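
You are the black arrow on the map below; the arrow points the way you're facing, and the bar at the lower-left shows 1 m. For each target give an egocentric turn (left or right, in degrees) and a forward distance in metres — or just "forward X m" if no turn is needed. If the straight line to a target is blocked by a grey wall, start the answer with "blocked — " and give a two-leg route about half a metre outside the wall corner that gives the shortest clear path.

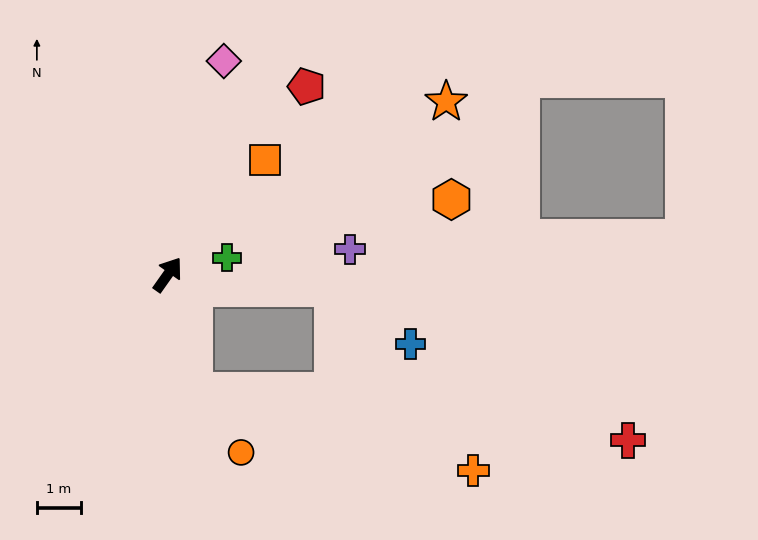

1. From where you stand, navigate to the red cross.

blocked — turn right 132°, forward 2.7 m, then turn left 71°, forward 9.9 m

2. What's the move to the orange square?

turn right 5°, forward 3.4 m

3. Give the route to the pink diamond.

turn left 21°, forward 5.0 m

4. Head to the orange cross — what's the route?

blocked — turn right 132°, forward 2.7 m, then turn left 61°, forward 6.6 m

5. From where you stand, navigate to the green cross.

turn right 39°, forward 1.4 m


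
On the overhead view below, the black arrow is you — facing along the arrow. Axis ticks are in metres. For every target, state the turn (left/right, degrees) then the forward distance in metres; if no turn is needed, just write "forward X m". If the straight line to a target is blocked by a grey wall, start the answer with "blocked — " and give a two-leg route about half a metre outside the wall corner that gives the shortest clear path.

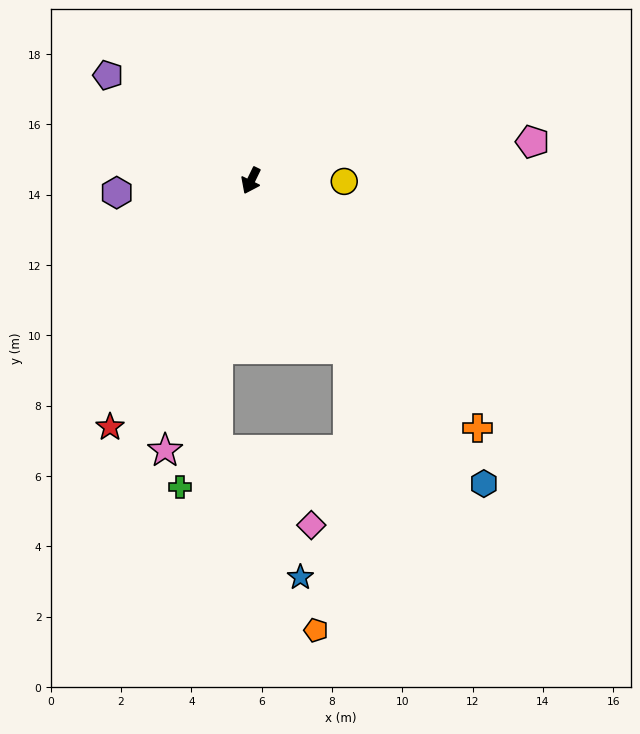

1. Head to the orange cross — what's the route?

turn left 68°, forward 9.5 m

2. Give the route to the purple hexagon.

turn right 59°, forward 3.8 m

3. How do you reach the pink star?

turn left 8°, forward 8.1 m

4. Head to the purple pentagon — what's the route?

turn right 100°, forward 5.1 m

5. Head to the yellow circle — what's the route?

turn left 115°, forward 2.7 m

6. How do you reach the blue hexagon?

turn left 64°, forward 10.9 m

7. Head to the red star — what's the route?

turn right 4°, forward 8.1 m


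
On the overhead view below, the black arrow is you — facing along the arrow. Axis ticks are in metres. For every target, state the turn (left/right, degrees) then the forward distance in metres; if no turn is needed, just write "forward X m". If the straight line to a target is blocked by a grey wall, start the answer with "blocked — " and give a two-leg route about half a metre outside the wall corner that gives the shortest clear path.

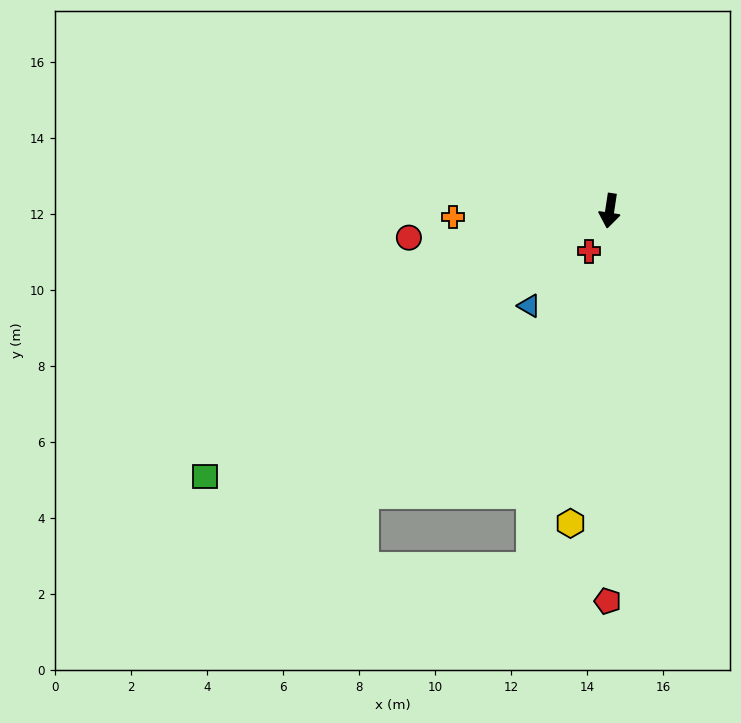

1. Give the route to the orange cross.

turn right 79°, forward 4.1 m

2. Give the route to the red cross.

turn right 18°, forward 1.2 m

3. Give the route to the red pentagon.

turn left 8°, forward 10.3 m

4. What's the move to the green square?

turn right 48°, forward 12.7 m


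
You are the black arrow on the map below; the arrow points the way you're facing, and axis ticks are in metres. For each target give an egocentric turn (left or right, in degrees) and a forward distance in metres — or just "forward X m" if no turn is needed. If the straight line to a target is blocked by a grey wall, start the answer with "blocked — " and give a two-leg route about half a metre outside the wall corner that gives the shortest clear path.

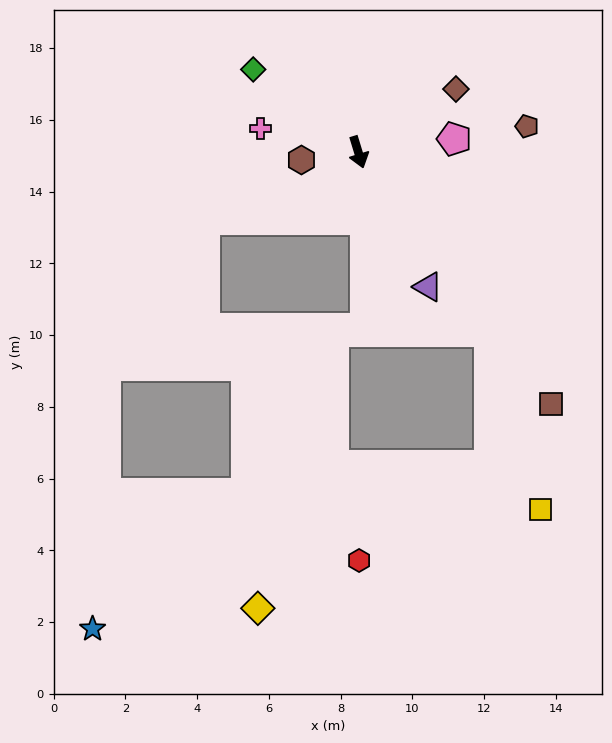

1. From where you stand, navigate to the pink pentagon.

turn left 81°, forward 2.7 m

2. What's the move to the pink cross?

turn right 120°, forward 2.8 m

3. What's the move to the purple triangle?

turn left 10°, forward 4.2 m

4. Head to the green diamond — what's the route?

turn right 145°, forward 3.7 m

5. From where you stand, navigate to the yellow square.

blocked — turn left 19°, forward 6.2 m, then turn right 20°, forward 5.1 m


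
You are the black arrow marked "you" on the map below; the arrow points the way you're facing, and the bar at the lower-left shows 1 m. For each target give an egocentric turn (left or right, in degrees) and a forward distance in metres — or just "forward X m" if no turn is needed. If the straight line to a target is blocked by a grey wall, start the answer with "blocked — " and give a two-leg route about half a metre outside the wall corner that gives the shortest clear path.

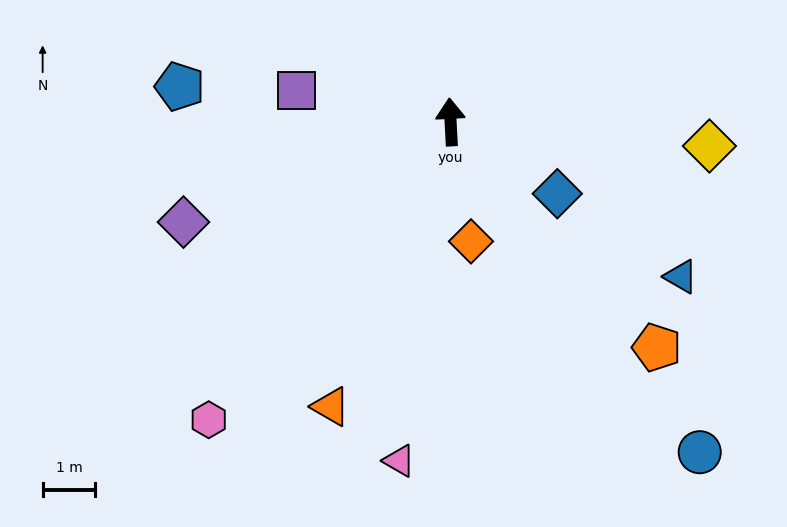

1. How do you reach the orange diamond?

turn right 173°, forward 2.3 m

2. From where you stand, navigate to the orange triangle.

turn left 154°, forward 5.9 m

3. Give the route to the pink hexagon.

turn left 138°, forward 7.3 m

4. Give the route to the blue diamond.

turn right 127°, forward 2.5 m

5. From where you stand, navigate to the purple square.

turn left 76°, forward 3.0 m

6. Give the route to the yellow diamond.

turn right 98°, forward 5.0 m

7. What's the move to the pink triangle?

turn left 168°, forward 6.5 m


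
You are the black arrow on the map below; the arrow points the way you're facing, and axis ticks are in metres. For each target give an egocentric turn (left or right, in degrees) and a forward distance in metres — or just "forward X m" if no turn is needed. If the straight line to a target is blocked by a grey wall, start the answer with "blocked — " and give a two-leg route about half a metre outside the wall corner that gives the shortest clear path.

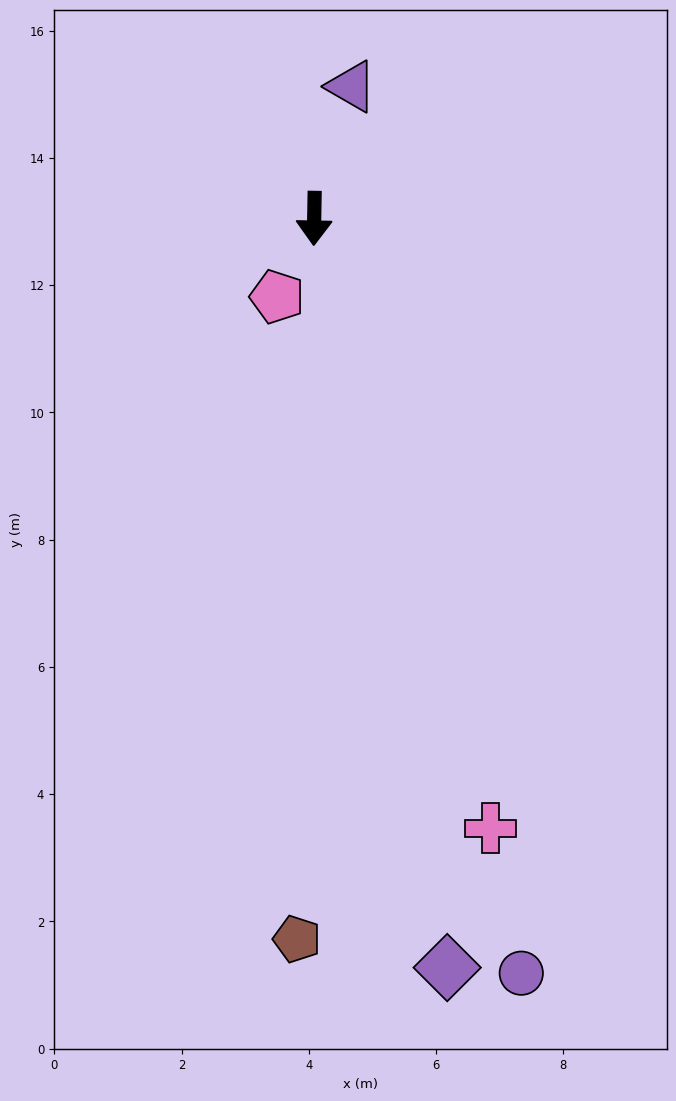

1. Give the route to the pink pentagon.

turn right 24°, forward 1.4 m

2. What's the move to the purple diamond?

turn left 11°, forward 12.0 m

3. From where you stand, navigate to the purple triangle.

turn left 165°, forward 2.2 m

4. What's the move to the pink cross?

turn left 17°, forward 10.0 m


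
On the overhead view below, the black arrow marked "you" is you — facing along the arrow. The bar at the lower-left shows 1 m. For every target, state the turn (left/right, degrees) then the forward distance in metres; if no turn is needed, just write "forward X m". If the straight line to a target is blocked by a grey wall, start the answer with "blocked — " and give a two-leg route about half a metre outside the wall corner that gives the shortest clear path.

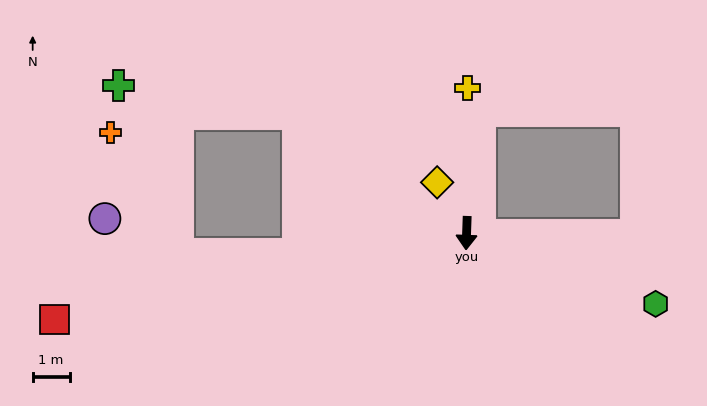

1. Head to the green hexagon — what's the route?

turn left 71°, forward 5.5 m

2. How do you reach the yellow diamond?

turn right 148°, forward 1.6 m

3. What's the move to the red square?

turn right 76°, forward 11.4 m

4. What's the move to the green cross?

blocked — turn right 123°, forward 5.6 m, then turn left 26°, forward 4.9 m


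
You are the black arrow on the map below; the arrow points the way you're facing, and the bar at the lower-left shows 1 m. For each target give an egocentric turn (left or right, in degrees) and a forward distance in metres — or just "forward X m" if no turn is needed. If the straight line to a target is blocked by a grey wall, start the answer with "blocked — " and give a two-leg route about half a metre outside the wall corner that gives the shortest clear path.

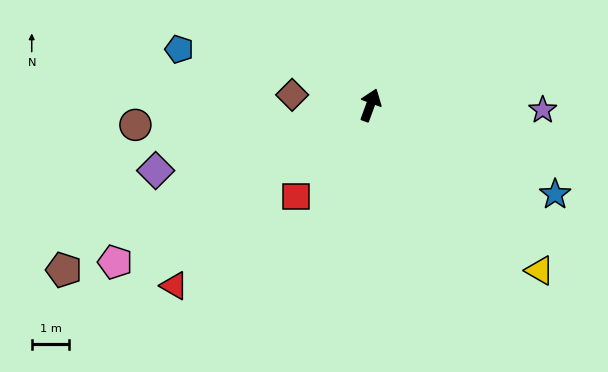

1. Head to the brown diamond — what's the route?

turn left 103°, forward 2.1 m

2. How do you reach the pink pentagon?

turn left 142°, forward 7.9 m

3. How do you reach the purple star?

turn right 72°, forward 4.6 m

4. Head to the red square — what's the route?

turn left 161°, forward 3.1 m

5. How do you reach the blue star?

turn right 96°, forward 5.4 m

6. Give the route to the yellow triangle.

turn right 114°, forward 6.3 m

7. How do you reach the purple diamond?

turn left 127°, forward 6.0 m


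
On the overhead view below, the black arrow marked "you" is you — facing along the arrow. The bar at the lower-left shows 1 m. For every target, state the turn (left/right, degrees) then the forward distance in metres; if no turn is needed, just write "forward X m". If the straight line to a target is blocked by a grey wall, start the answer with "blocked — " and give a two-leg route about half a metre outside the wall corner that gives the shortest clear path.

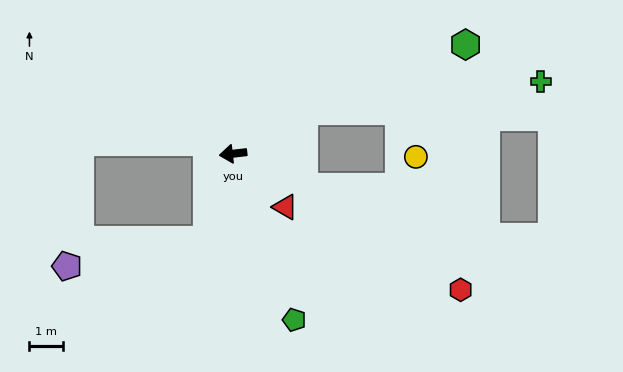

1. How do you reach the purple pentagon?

blocked — turn left 67°, forward 2.7 m, then turn right 63°, forward 4.2 m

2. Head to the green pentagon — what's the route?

turn left 104°, forward 5.2 m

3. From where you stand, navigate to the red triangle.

turn left 128°, forward 2.2 m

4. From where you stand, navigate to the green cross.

blocked — turn right 155°, forward 2.5 m, then turn right 25°, forward 7.1 m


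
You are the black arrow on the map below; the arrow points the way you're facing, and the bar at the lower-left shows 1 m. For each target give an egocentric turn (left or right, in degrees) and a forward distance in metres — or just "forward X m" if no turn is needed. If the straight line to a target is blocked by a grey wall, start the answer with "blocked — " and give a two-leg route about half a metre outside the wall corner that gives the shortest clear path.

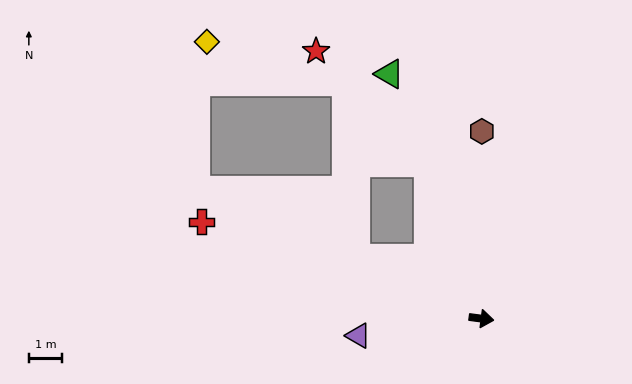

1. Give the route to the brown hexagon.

turn left 97°, forward 5.7 m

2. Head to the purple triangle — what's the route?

turn right 165°, forward 3.8 m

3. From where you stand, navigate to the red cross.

turn left 168°, forward 8.9 m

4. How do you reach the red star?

blocked — turn left 116°, forward 5.0 m, then turn left 27°, forward 4.8 m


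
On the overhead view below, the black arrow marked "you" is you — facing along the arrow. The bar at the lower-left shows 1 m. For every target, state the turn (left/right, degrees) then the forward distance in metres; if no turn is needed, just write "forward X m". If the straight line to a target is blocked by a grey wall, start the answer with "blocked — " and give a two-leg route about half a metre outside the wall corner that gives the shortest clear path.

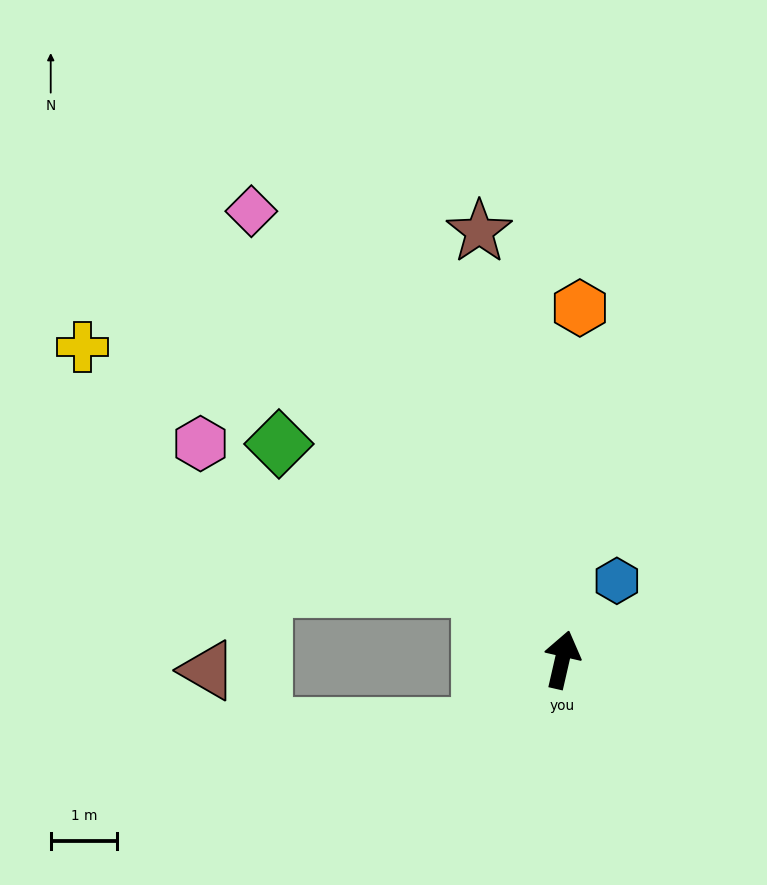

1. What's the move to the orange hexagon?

turn left 10°, forward 5.3 m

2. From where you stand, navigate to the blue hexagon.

turn right 22°, forward 1.4 m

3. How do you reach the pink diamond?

turn left 48°, forward 8.2 m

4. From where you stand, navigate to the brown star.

turn left 24°, forward 6.6 m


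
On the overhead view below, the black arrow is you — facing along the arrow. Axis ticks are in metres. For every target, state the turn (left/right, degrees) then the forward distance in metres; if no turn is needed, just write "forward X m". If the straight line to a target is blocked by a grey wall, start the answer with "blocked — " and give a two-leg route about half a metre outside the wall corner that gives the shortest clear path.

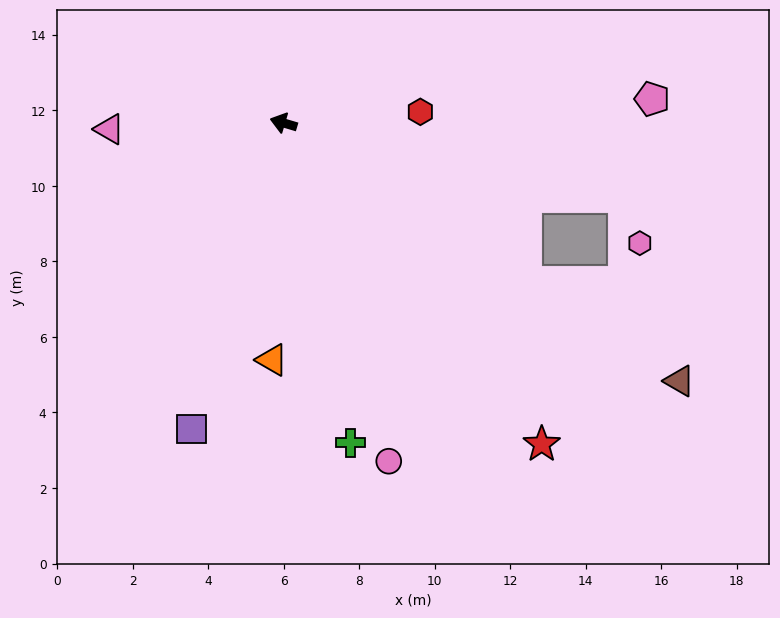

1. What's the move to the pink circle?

turn left 124°, forward 9.4 m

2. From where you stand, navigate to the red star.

turn left 145°, forward 10.9 m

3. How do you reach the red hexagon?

turn right 159°, forward 3.6 m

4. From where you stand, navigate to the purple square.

turn left 90°, forward 8.5 m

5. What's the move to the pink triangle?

turn left 19°, forward 4.6 m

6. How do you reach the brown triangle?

turn left 163°, forward 12.5 m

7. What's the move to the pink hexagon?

blocked — turn right 176°, forward 9.2 m, then turn right 59°, forward 1.3 m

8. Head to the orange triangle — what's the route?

turn left 104°, forward 6.3 m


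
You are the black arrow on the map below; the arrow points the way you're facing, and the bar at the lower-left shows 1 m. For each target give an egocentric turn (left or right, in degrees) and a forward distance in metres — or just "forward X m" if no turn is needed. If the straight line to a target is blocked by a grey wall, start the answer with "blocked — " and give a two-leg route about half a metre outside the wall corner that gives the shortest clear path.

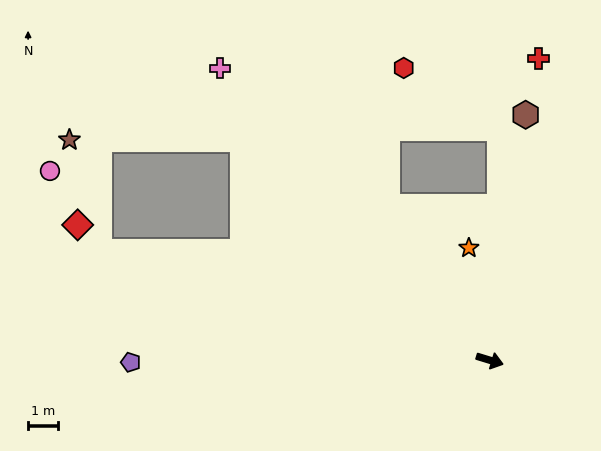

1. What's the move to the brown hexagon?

turn left 99°, forward 8.3 m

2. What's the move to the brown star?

blocked — turn left 155°, forward 11.1 m, then turn left 42°, forward 5.8 m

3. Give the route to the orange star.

turn left 118°, forward 3.8 m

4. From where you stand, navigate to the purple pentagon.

turn right 163°, forward 12.0 m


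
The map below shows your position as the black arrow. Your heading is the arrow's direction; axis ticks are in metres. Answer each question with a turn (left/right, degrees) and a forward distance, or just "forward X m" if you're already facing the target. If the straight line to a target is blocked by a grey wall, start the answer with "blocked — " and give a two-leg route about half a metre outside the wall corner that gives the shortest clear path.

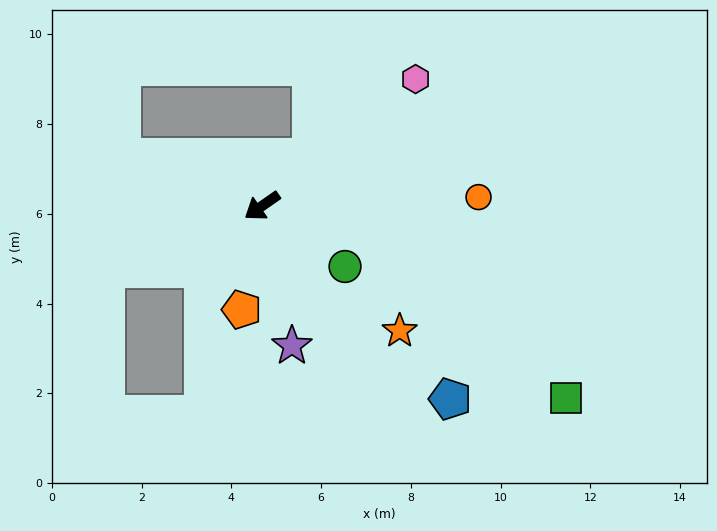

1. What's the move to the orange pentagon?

turn left 44°, forward 2.4 m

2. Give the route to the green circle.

turn left 109°, forward 2.3 m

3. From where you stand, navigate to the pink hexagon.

turn right 175°, forward 4.4 m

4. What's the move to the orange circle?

turn left 148°, forward 4.8 m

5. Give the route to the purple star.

turn left 67°, forward 3.2 m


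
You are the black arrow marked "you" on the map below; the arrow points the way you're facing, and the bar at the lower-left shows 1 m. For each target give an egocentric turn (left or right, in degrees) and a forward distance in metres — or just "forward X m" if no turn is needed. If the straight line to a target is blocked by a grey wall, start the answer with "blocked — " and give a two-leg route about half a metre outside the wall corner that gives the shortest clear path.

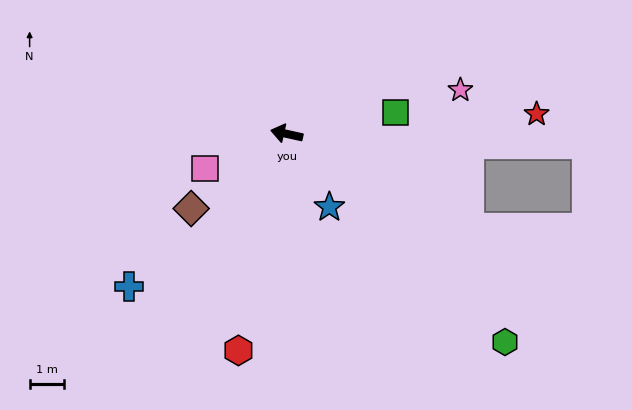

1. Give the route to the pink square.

turn left 35°, forward 2.6 m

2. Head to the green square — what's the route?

turn right 156°, forward 3.2 m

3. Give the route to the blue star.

turn left 133°, forward 2.5 m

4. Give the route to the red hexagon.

turn left 90°, forward 6.5 m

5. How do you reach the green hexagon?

turn left 149°, forward 8.8 m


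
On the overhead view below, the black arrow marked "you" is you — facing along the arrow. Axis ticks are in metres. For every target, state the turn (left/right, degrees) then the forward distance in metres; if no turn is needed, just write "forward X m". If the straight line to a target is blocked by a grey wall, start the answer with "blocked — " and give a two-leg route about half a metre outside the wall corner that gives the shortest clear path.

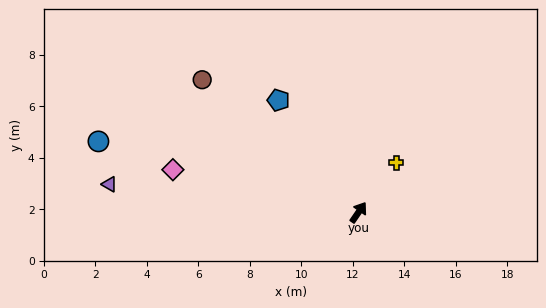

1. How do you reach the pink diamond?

turn left 112°, forward 7.4 m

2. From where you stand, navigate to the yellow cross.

turn right 3°, forward 2.4 m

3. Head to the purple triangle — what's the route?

turn left 118°, forward 9.7 m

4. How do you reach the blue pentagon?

turn left 70°, forward 5.4 m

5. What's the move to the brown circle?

turn left 84°, forward 8.0 m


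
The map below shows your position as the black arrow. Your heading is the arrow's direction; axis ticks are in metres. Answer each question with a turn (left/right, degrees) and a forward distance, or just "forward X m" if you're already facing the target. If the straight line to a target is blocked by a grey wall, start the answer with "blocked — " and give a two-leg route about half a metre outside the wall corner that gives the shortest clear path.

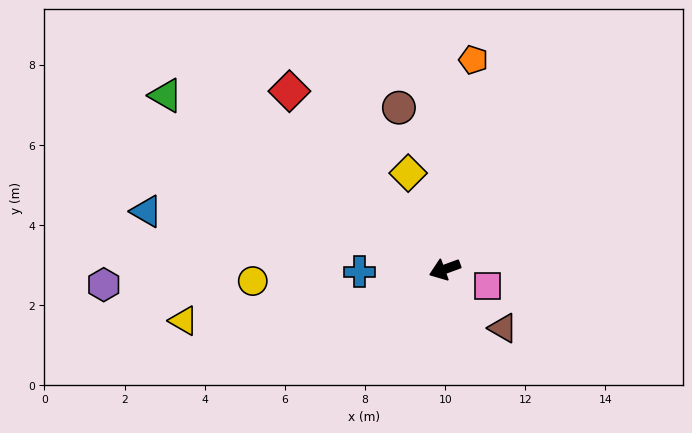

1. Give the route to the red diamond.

turn right 69°, forward 5.9 m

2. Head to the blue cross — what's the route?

turn right 18°, forward 2.1 m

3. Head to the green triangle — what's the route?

turn right 52°, forward 8.2 m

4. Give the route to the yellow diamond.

turn right 89°, forward 2.6 m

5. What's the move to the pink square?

turn left 138°, forward 1.1 m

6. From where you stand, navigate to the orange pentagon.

turn right 118°, forward 5.3 m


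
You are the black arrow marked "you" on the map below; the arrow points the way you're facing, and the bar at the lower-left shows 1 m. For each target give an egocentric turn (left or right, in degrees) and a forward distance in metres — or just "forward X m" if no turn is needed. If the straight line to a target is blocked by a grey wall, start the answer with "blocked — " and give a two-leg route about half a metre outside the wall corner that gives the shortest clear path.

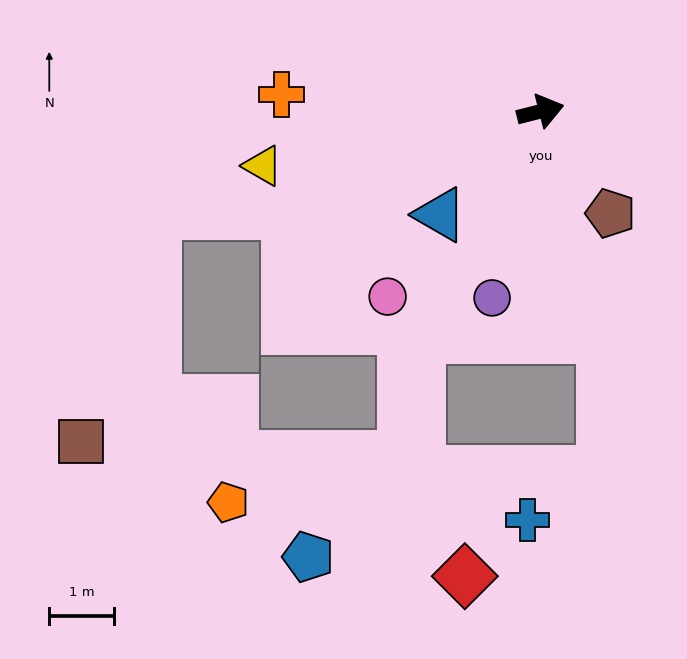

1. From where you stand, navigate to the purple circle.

turn right 119°, forward 3.0 m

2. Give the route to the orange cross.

turn left 162°, forward 4.0 m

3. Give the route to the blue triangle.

turn right 148°, forward 2.2 m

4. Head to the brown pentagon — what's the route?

turn right 70°, forward 1.9 m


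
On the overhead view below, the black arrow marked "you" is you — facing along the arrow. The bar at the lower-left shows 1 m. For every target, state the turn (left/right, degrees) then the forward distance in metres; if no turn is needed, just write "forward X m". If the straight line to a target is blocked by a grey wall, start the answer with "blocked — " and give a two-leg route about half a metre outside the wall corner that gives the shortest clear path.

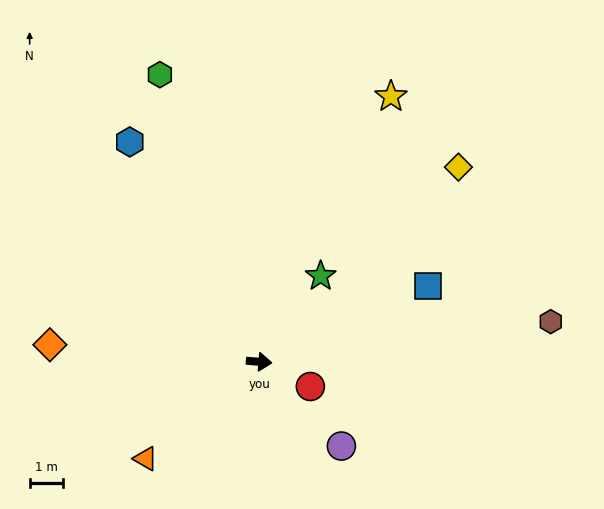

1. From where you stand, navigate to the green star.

turn left 59°, forward 3.1 m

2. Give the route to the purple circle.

turn right 41°, forward 3.5 m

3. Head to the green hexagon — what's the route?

turn left 114°, forward 9.0 m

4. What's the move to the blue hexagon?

turn left 125°, forward 7.6 m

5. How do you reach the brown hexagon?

turn left 13°, forward 8.8 m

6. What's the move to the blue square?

turn left 29°, forward 5.5 m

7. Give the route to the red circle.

turn right 21°, forward 1.7 m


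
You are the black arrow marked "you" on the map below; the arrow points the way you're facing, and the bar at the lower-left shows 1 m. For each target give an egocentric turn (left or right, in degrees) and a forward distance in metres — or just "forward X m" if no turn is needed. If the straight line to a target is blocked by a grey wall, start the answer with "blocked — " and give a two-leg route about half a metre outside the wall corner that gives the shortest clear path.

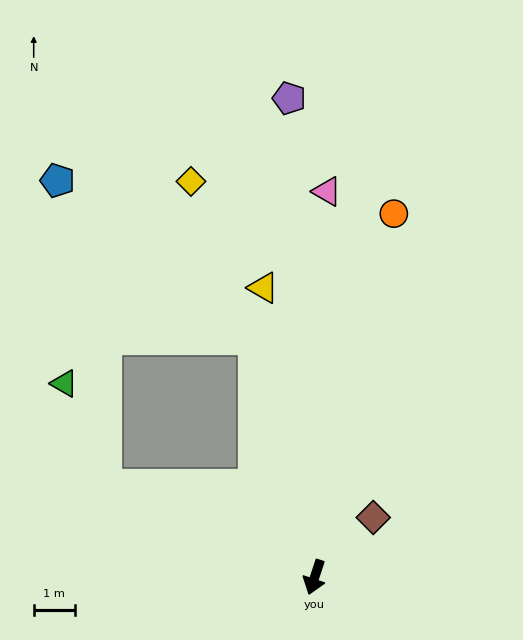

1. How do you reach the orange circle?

turn right 174°, forward 9.1 m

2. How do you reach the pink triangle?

turn right 164°, forward 9.4 m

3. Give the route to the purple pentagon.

turn right 159°, forward 11.7 m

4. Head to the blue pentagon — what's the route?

blocked — turn right 148°, forward 6.0 m, then turn left 38°, forward 6.2 m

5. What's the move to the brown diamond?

turn left 154°, forward 2.0 m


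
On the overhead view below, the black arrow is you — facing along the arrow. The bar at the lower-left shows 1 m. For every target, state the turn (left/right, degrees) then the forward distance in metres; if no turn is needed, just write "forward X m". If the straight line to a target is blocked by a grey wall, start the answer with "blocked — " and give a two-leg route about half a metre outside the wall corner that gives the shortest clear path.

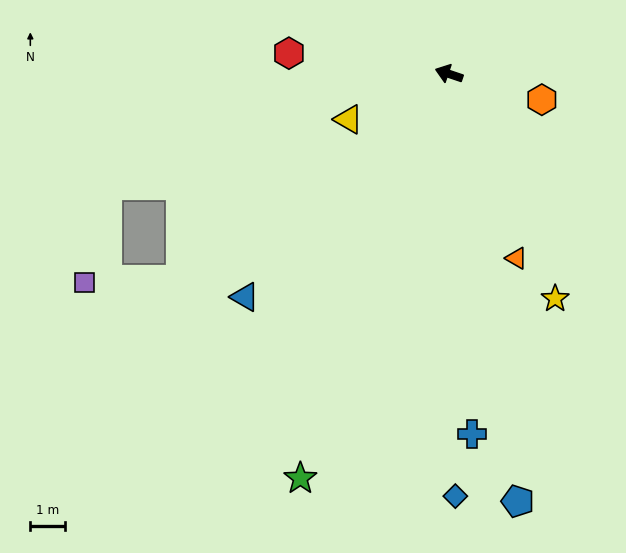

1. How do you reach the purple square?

blocked — turn left 56°, forward 9.8 m, then turn right 36°, forward 2.8 m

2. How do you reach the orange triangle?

turn left 129°, forward 5.7 m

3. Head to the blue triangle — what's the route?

turn left 66°, forward 8.7 m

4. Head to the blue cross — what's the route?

turn left 112°, forward 10.4 m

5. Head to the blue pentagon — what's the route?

turn left 118°, forward 12.5 m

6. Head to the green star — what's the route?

turn left 88°, forward 12.5 m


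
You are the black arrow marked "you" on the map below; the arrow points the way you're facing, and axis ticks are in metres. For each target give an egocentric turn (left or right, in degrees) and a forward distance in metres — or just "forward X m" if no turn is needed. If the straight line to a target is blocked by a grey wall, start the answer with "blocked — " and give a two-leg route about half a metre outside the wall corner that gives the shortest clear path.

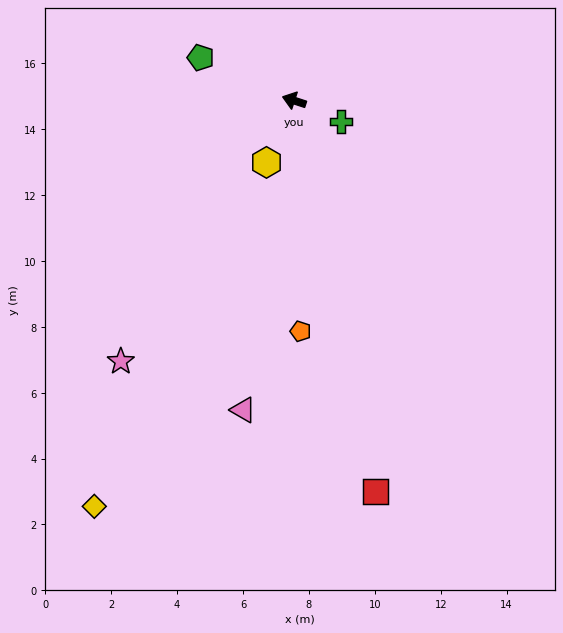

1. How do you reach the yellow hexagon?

turn left 84°, forward 2.1 m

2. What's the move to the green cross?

turn left 174°, forward 1.5 m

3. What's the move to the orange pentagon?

turn left 110°, forward 7.0 m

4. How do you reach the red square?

turn left 120°, forward 12.1 m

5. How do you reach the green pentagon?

turn right 7°, forward 3.1 m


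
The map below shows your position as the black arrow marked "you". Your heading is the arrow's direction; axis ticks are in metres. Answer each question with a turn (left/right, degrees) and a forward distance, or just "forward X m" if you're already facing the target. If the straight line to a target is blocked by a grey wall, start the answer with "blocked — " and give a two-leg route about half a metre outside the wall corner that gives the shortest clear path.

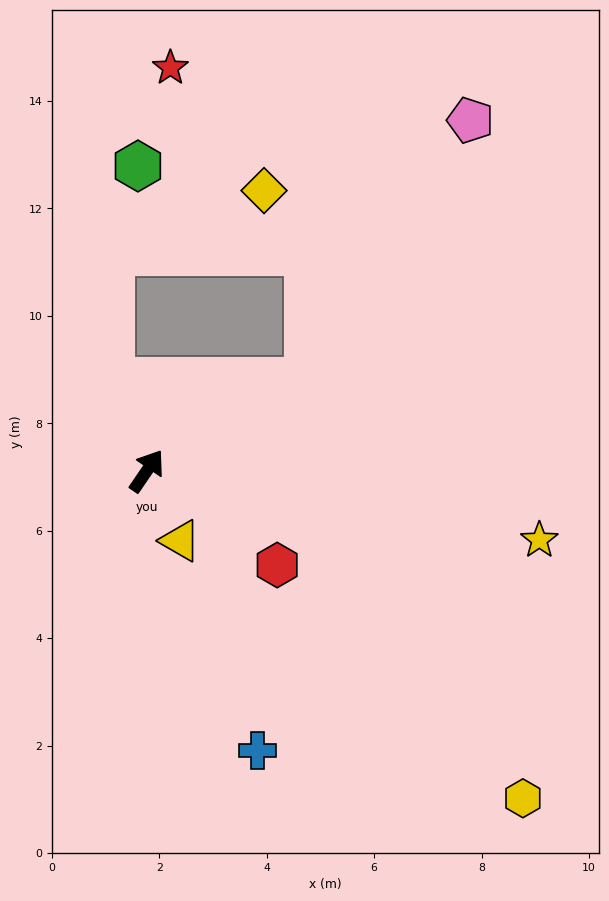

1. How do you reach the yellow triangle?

turn right 120°, forward 1.4 m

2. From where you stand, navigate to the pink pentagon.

blocked — turn right 26°, forward 3.4 m, then turn left 28°, forward 5.7 m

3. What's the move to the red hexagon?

turn right 92°, forward 3.0 m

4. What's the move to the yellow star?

turn right 66°, forward 7.4 m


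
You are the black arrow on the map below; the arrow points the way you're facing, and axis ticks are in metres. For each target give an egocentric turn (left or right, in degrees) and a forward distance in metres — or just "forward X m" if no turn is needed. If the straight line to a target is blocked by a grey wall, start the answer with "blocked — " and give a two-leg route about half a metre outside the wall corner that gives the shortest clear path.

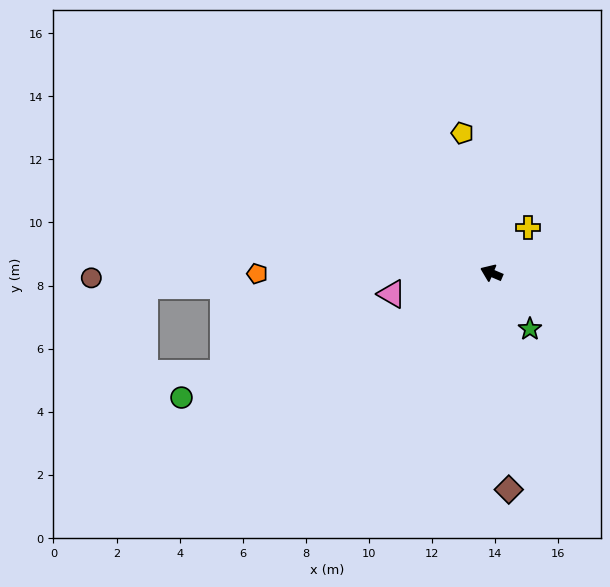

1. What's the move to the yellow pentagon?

turn right 55°, forward 4.5 m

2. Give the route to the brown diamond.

turn left 118°, forward 6.9 m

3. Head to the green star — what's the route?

turn left 147°, forward 2.2 m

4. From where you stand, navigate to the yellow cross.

turn right 106°, forward 1.9 m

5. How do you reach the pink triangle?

turn left 35°, forward 3.2 m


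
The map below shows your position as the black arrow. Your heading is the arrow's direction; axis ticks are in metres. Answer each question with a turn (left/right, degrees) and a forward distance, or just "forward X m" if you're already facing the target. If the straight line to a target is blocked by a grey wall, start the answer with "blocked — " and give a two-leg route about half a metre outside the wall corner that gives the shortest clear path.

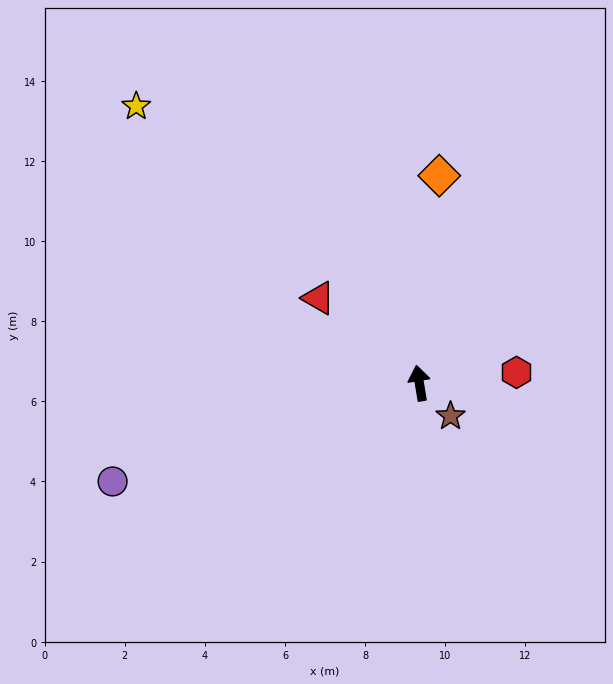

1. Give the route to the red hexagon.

turn right 93°, forward 2.4 m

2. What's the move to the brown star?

turn right 146°, forward 1.1 m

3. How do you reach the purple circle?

turn left 98°, forward 8.0 m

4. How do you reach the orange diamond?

turn right 15°, forward 5.2 m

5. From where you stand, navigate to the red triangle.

turn left 41°, forward 3.3 m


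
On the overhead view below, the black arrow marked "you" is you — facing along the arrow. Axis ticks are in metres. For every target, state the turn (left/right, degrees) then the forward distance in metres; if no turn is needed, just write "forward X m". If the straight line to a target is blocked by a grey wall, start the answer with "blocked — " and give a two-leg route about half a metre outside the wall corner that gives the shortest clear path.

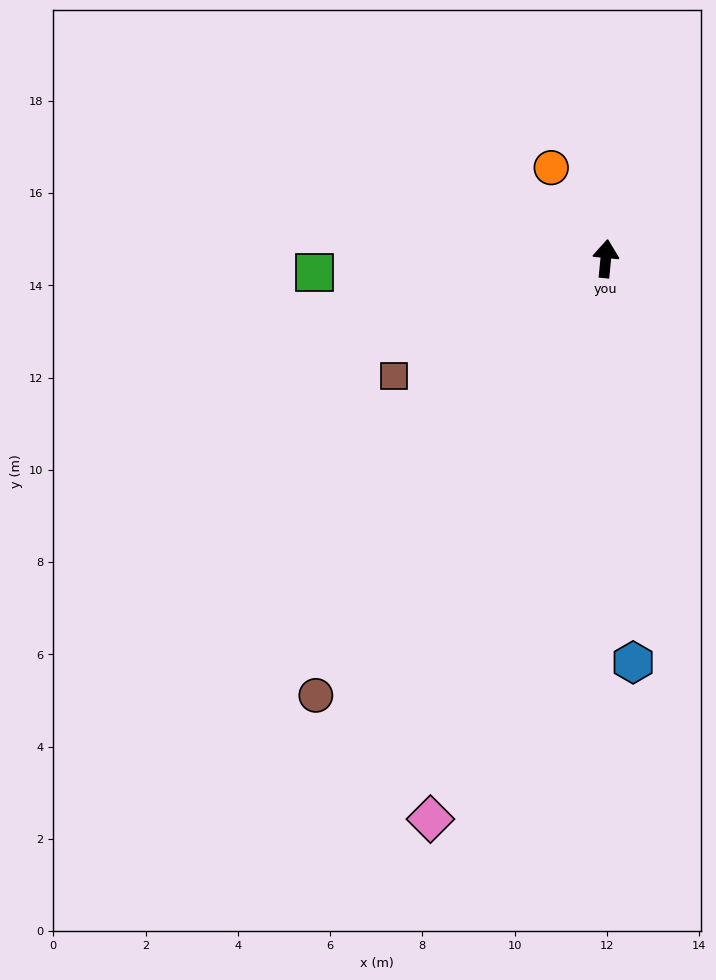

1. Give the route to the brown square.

turn left 124°, forward 5.2 m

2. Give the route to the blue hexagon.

turn right 171°, forward 8.8 m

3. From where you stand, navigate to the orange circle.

turn left 36°, forward 2.3 m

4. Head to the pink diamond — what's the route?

turn left 168°, forward 12.7 m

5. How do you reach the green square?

turn left 98°, forward 6.3 m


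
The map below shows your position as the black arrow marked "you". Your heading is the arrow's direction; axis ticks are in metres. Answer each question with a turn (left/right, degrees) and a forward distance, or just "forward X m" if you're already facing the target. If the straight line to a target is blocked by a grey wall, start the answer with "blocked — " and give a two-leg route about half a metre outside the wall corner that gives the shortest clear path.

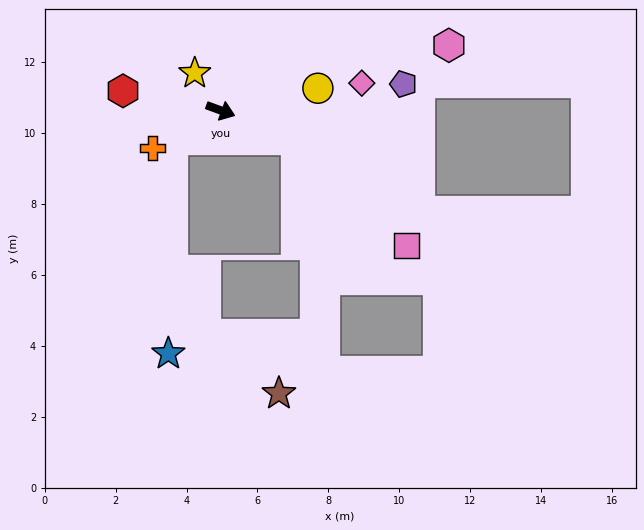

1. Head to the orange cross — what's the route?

turn right 131°, forward 2.2 m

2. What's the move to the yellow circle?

turn left 33°, forward 2.8 m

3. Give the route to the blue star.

blocked — turn right 127°, forward 1.6 m, then turn left 56°, forward 6.0 m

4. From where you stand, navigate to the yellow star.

turn left 145°, forward 1.3 m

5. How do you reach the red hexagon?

turn right 171°, forward 2.8 m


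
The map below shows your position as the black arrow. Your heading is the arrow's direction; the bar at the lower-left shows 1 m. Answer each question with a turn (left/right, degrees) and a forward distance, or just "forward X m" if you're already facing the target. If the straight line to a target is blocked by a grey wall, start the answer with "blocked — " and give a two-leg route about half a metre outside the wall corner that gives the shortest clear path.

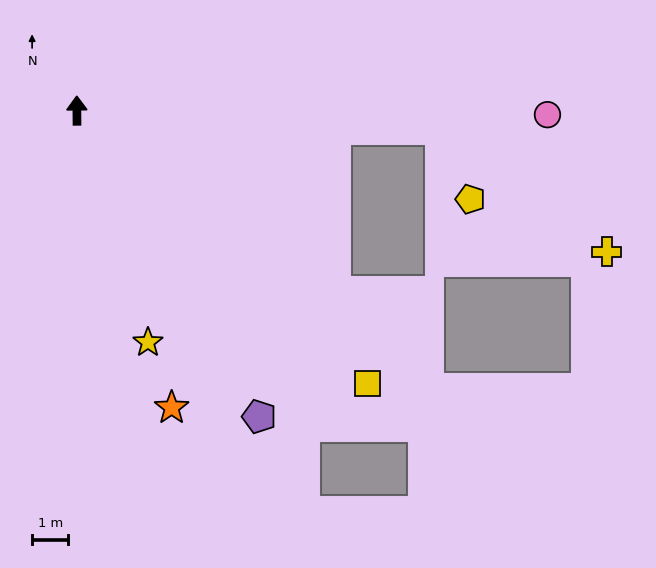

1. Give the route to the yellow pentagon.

blocked — turn right 93°, forward 10.1 m, then turn right 64°, forward 2.1 m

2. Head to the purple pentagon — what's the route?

turn right 150°, forward 9.9 m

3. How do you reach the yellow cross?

blocked — turn right 93°, forward 10.1 m, then turn right 34°, forward 5.7 m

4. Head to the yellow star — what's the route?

turn right 163°, forward 6.7 m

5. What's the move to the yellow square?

turn right 134°, forward 11.0 m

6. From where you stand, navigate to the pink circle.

turn right 91°, forward 13.0 m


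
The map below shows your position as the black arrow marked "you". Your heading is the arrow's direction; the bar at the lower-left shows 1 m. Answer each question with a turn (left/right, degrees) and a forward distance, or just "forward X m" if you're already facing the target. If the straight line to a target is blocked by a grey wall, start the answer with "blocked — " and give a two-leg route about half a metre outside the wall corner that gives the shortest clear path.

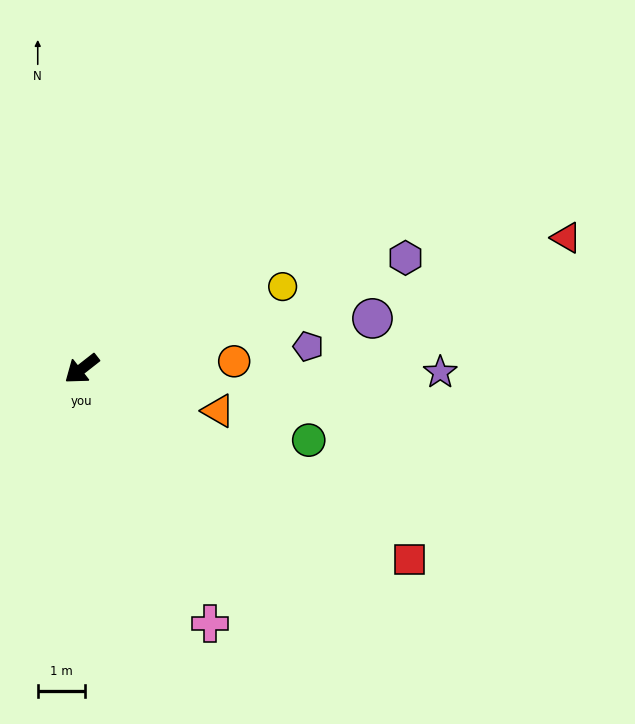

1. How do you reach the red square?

turn left 112°, forward 8.0 m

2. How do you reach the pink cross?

turn left 79°, forward 6.0 m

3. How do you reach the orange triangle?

turn left 125°, forward 3.0 m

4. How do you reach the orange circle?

turn left 145°, forward 3.2 m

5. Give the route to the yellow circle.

turn left 164°, forward 4.6 m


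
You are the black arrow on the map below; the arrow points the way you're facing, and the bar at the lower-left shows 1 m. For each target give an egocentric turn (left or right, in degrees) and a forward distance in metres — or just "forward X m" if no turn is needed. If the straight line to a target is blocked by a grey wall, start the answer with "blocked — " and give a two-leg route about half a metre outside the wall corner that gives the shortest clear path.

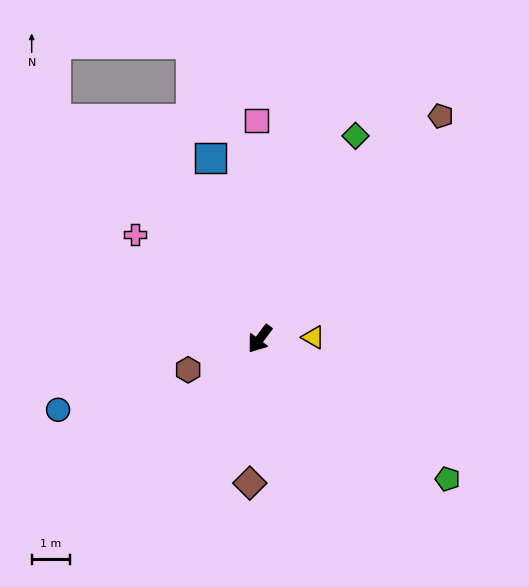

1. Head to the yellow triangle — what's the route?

turn left 129°, forward 1.4 m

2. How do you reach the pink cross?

turn right 93°, forward 4.3 m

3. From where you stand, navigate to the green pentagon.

turn left 90°, forward 6.1 m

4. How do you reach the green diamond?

turn right 168°, forward 5.9 m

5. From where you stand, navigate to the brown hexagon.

turn right 30°, forward 2.0 m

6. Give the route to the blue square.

turn right 128°, forward 4.9 m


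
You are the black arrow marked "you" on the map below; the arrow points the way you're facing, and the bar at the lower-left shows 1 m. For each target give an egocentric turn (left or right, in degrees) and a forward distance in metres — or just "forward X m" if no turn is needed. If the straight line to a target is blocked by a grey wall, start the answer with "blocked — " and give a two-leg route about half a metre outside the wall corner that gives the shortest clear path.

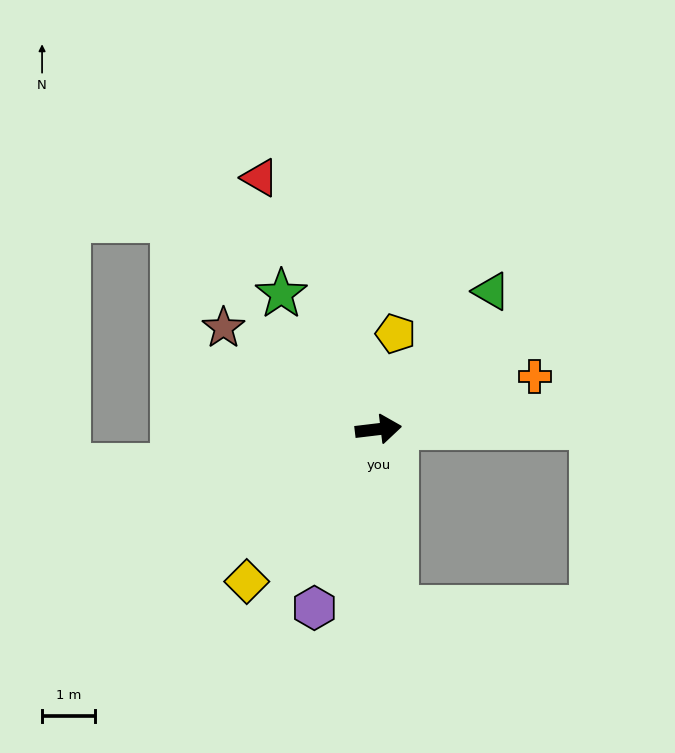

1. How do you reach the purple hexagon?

turn right 117°, forward 3.6 m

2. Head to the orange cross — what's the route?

turn left 12°, forward 3.1 m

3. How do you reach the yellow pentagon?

turn left 73°, forward 1.8 m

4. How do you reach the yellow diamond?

turn right 138°, forward 3.8 m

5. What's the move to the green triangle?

turn left 44°, forward 3.4 m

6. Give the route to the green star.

turn left 119°, forward 3.2 m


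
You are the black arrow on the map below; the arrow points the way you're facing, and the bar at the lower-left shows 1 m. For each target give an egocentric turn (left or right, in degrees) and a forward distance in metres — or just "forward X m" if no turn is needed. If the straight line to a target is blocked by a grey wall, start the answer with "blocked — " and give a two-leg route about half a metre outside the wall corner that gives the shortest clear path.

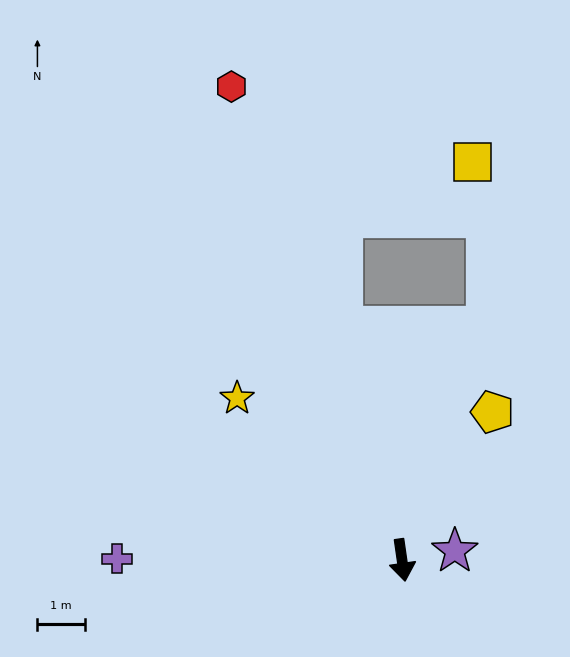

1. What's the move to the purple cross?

turn right 98°, forward 6.0 m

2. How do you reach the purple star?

turn left 92°, forward 1.1 m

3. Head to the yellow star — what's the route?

turn right 143°, forward 4.9 m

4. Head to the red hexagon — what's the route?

turn right 168°, forward 10.6 m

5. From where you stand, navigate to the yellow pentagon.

turn left 140°, forward 3.7 m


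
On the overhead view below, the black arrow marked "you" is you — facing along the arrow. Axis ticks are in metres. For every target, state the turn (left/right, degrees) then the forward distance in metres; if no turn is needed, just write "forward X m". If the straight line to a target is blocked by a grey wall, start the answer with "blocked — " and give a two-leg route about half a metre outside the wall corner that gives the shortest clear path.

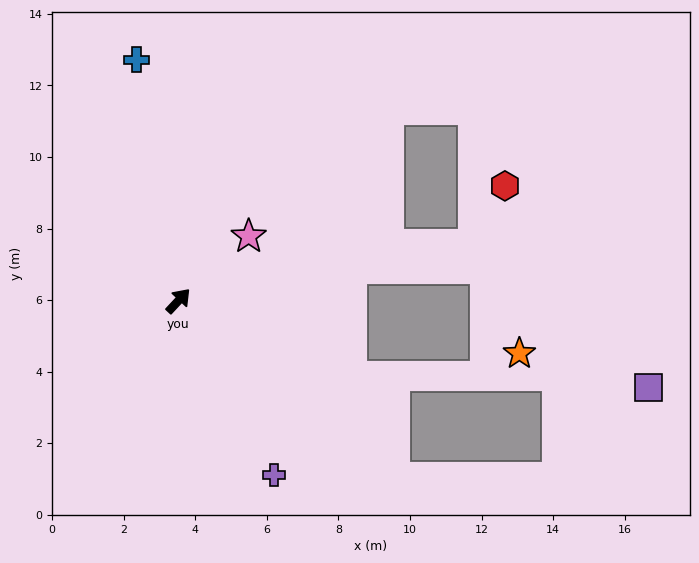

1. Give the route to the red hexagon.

blocked — turn right 36°, forward 8.4 m, then turn left 50°, forward 1.9 m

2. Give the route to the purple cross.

turn right 108°, forward 5.6 m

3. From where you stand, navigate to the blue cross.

turn left 53°, forward 6.8 m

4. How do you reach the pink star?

turn right 5°, forward 2.7 m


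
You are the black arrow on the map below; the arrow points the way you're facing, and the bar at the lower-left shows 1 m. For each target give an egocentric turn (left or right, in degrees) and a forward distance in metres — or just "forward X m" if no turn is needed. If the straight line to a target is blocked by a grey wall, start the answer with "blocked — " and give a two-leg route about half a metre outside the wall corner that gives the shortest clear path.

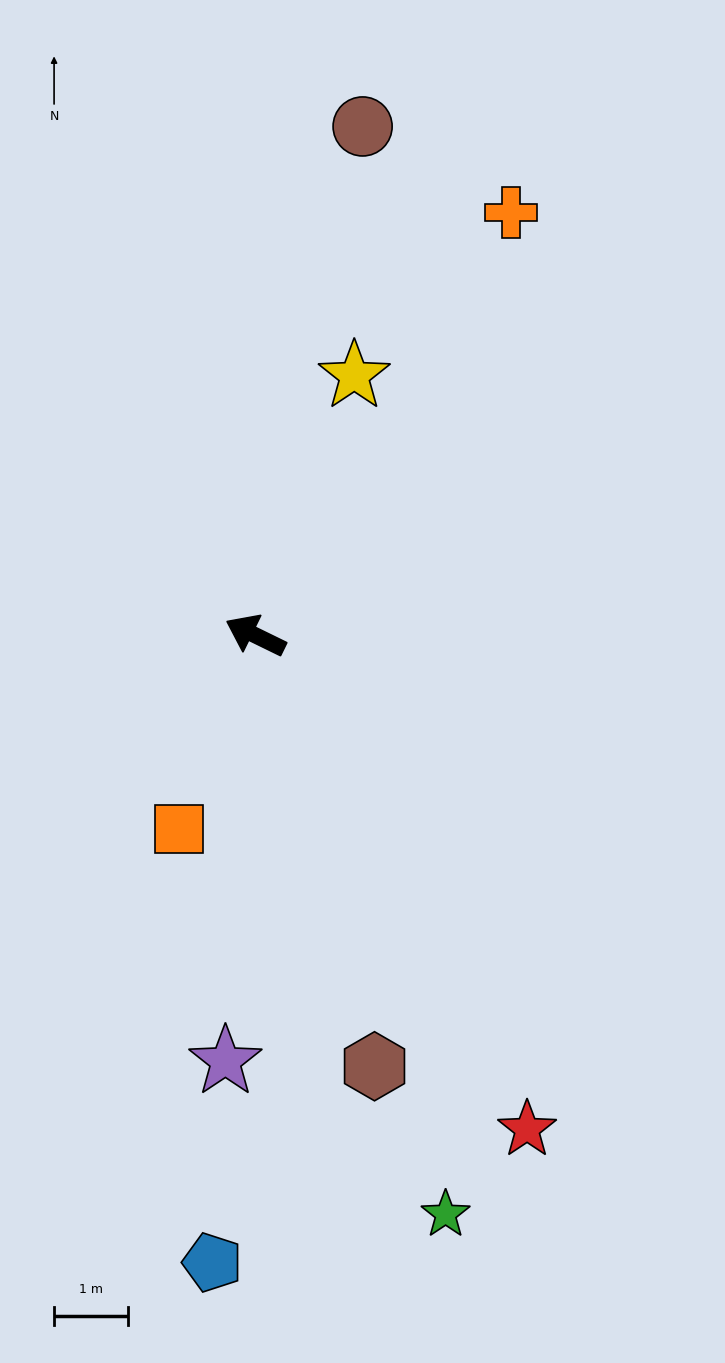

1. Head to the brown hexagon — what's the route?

turn left 132°, forward 6.1 m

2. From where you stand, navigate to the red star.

turn left 145°, forward 7.7 m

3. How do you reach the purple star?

turn left 112°, forward 5.8 m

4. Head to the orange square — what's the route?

turn left 95°, forward 2.8 m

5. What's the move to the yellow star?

turn right 85°, forward 3.8 m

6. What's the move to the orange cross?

turn right 95°, forward 6.7 m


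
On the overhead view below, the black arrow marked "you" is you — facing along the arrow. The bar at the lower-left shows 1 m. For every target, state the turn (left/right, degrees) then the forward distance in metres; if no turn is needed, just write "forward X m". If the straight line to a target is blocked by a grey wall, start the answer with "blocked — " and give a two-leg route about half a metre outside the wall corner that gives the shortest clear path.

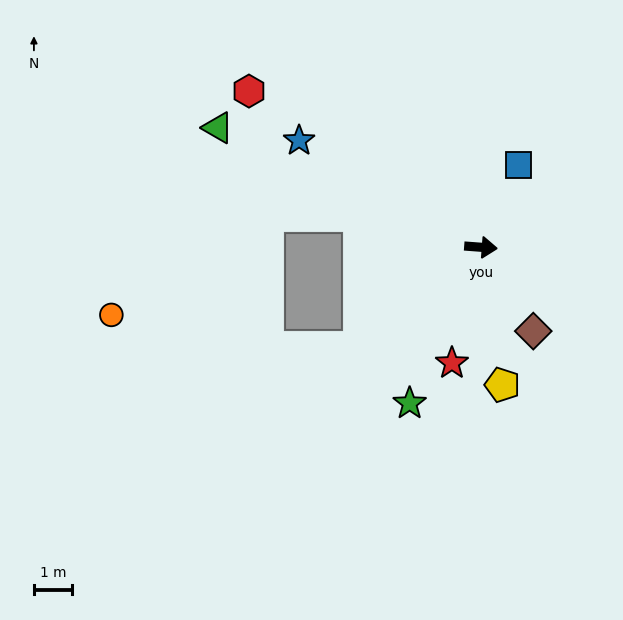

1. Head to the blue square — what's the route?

turn left 70°, forward 2.4 m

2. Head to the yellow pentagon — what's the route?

turn right 77°, forward 3.6 m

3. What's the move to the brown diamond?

turn right 54°, forward 2.6 m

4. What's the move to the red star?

turn right 100°, forward 3.1 m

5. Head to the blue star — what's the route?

turn left 154°, forward 5.5 m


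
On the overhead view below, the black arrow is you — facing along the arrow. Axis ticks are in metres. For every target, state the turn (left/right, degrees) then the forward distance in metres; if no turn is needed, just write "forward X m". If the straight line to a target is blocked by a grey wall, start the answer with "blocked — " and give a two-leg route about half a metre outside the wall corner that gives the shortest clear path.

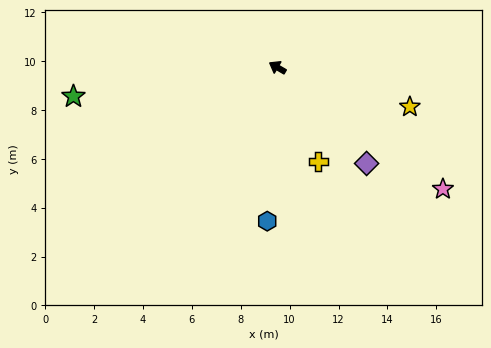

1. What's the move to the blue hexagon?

turn left 116°, forward 6.3 m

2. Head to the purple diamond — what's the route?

turn left 163°, forward 5.4 m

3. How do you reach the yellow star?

turn right 166°, forward 5.7 m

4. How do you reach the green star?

turn left 38°, forward 8.4 m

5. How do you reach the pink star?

turn left 174°, forward 8.4 m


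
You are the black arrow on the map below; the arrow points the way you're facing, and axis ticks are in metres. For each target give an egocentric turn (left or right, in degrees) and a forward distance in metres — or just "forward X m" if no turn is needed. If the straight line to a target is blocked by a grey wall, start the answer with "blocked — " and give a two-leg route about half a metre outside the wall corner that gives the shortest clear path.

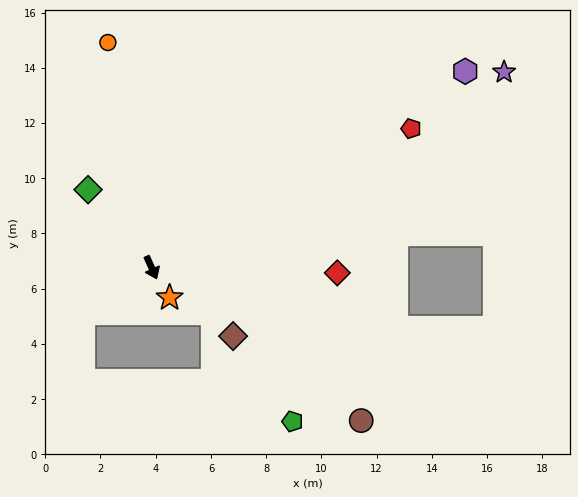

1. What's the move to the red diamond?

turn left 64°, forward 6.7 m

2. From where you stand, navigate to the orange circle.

turn left 167°, forward 8.3 m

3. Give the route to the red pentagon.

turn left 94°, forward 10.7 m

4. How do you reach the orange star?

turn left 7°, forward 1.3 m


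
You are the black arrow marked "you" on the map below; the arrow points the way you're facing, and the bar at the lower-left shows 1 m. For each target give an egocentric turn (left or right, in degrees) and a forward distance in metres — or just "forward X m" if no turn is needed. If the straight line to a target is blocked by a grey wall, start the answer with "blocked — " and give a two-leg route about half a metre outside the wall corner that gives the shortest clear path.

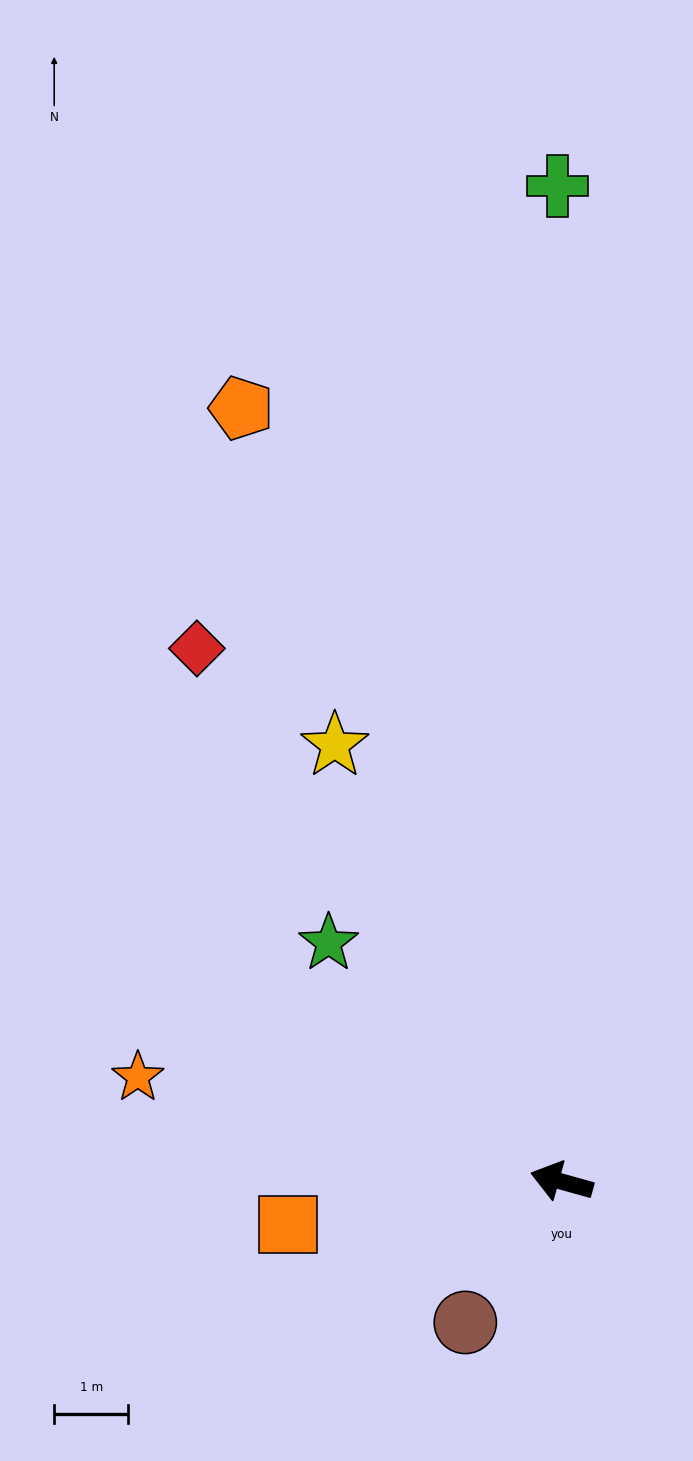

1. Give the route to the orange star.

forward 5.9 m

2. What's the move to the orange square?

turn left 25°, forward 3.7 m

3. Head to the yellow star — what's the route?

turn right 47°, forward 6.6 m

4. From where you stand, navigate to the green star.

turn right 30°, forward 4.5 m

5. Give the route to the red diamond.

turn right 40°, forward 8.7 m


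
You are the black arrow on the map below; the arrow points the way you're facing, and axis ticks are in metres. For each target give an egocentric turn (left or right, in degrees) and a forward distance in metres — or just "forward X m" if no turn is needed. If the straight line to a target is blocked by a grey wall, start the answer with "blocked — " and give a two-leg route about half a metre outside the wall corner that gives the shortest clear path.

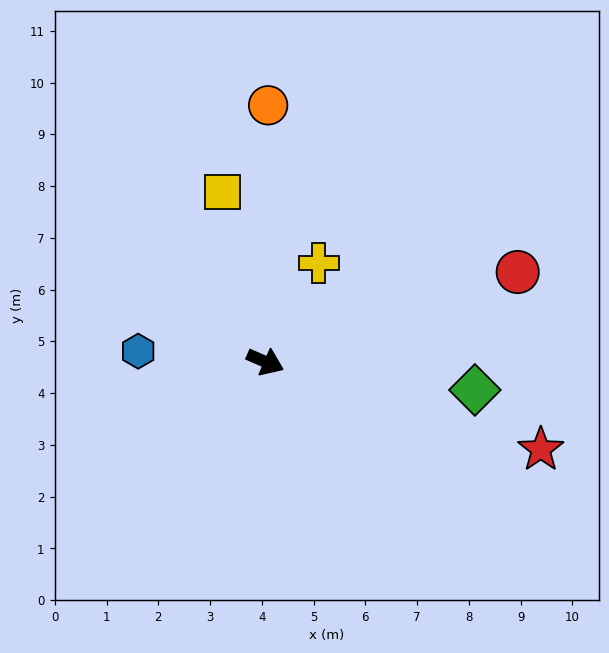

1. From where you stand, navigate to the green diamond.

turn left 16°, forward 4.1 m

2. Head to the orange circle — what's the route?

turn left 113°, forward 5.0 m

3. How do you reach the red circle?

turn left 43°, forward 5.2 m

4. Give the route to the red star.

turn left 6°, forward 5.6 m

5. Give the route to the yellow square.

turn left 128°, forward 3.4 m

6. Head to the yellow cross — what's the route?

turn left 85°, forward 2.2 m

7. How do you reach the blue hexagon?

turn right 161°, forward 2.5 m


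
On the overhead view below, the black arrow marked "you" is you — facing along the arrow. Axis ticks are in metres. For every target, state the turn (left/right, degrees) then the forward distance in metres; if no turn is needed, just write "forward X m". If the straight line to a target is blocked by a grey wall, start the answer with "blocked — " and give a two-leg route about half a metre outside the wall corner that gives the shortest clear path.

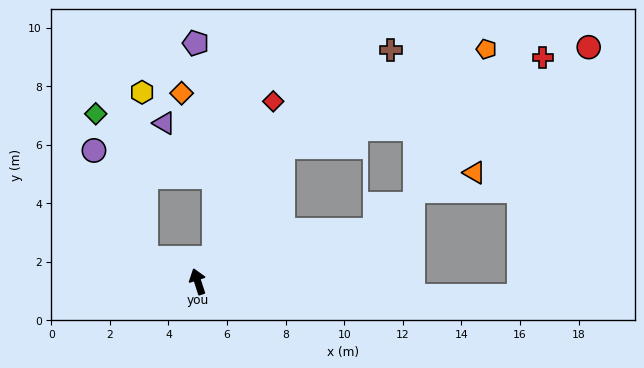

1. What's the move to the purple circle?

blocked — turn left 48°, forward 1.9 m, then turn right 40°, forward 4.1 m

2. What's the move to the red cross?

blocked — turn right 50°, forward 5.4 m, then turn right 39°, forward 9.4 m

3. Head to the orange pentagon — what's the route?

blocked — turn right 50°, forward 5.4 m, then turn right 32°, forward 7.7 m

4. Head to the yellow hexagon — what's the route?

blocked — turn left 48°, forward 1.9 m, then turn right 65°, forward 5.7 m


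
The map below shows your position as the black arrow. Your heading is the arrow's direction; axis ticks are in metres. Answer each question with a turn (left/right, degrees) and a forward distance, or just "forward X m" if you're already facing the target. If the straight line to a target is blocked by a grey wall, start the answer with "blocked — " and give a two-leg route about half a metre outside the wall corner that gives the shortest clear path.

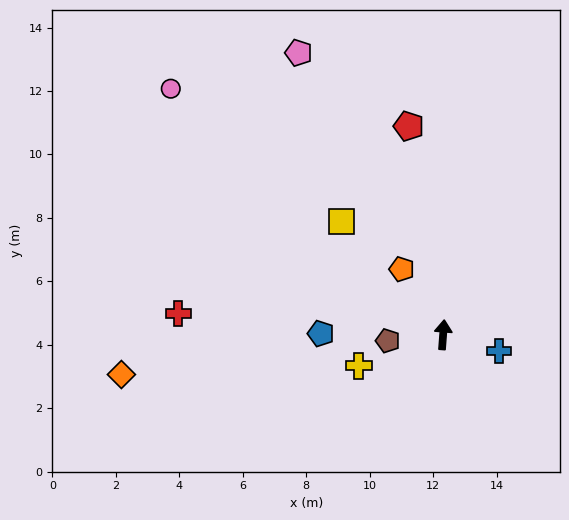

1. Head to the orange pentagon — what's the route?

turn left 37°, forward 2.4 m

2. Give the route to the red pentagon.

turn left 14°, forward 6.7 m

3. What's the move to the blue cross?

turn right 102°, forward 1.8 m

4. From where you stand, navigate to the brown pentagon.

turn left 101°, forward 1.8 m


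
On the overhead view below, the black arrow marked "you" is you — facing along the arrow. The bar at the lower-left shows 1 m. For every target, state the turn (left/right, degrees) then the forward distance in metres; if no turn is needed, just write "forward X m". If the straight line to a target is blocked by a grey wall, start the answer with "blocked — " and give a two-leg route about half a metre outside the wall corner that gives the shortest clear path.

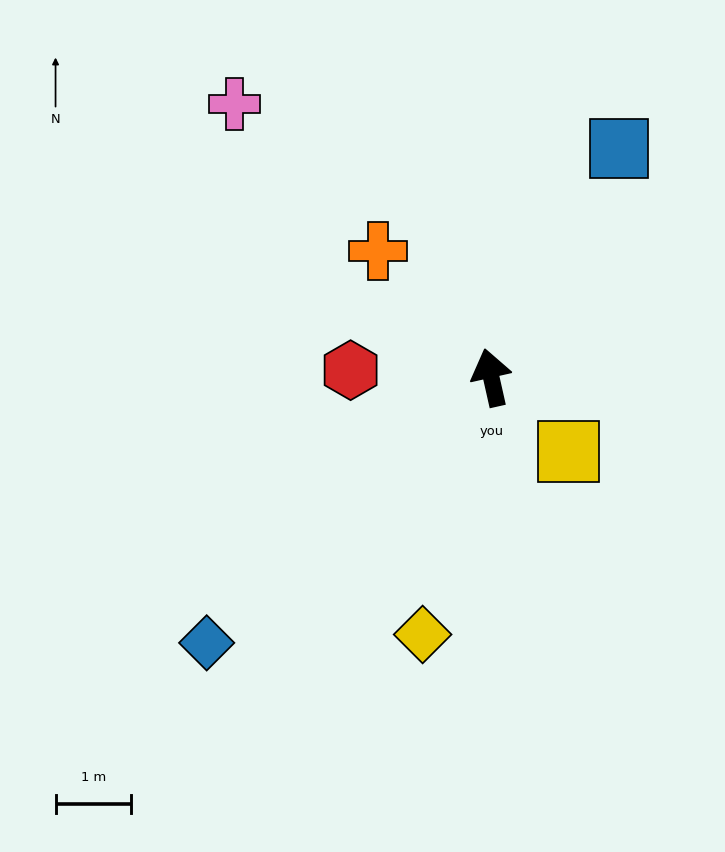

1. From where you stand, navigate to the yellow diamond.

turn left 152°, forward 3.5 m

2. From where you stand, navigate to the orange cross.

turn left 29°, forward 2.3 m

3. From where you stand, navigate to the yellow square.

turn right 146°, forward 1.4 m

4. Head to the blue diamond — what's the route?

turn left 120°, forward 5.2 m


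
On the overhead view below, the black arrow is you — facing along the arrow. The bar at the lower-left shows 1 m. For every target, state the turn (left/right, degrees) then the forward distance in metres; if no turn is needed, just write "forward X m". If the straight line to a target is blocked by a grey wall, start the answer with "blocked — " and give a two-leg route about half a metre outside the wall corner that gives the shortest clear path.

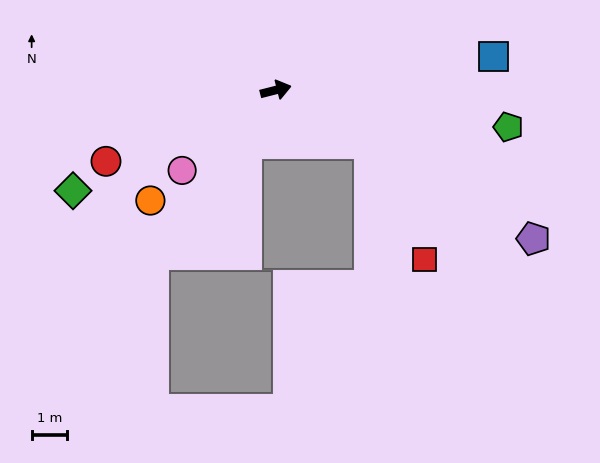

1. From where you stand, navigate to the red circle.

turn right 171°, forward 5.2 m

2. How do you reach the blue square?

turn right 5°, forward 6.3 m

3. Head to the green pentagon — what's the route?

turn right 23°, forward 6.7 m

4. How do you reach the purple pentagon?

turn right 44°, forward 8.4 m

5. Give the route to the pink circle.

turn right 154°, forward 3.5 m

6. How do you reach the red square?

blocked — turn right 44°, forward 3.1 m, then turn right 35°, forward 3.6 m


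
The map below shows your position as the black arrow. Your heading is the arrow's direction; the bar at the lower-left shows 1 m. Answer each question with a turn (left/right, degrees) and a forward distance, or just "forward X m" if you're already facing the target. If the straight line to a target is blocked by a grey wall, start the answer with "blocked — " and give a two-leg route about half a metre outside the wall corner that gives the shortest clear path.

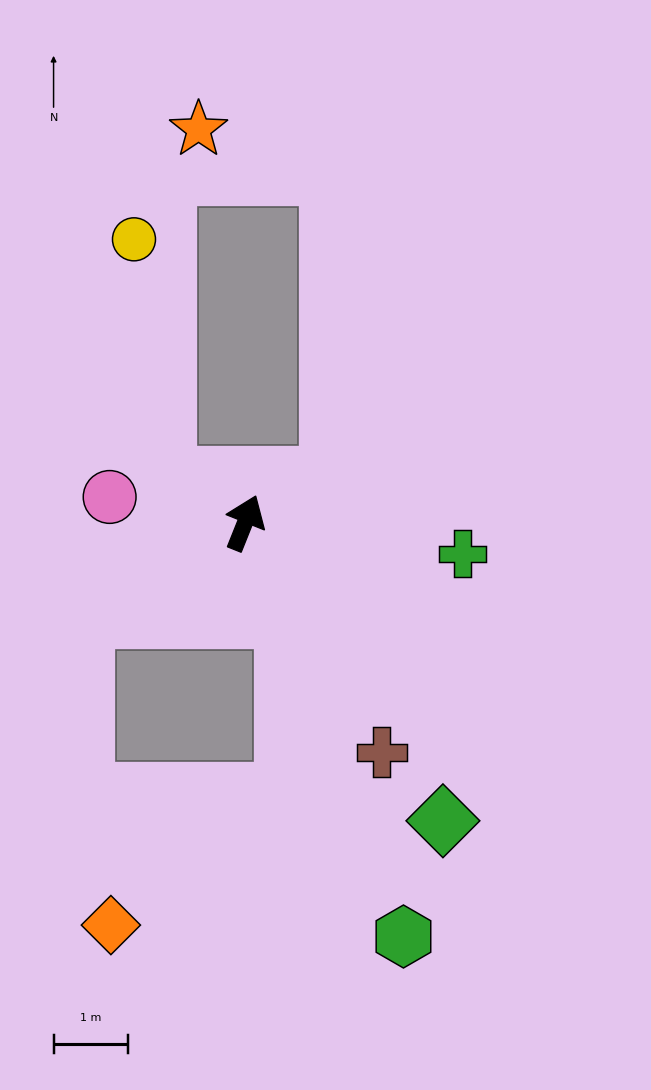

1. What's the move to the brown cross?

turn right 127°, forward 3.6 m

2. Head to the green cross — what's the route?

turn right 76°, forward 3.0 m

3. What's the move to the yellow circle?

blocked — turn left 83°, forward 1.2 m, then turn right 54°, forward 3.2 m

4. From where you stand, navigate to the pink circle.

turn left 101°, forward 1.9 m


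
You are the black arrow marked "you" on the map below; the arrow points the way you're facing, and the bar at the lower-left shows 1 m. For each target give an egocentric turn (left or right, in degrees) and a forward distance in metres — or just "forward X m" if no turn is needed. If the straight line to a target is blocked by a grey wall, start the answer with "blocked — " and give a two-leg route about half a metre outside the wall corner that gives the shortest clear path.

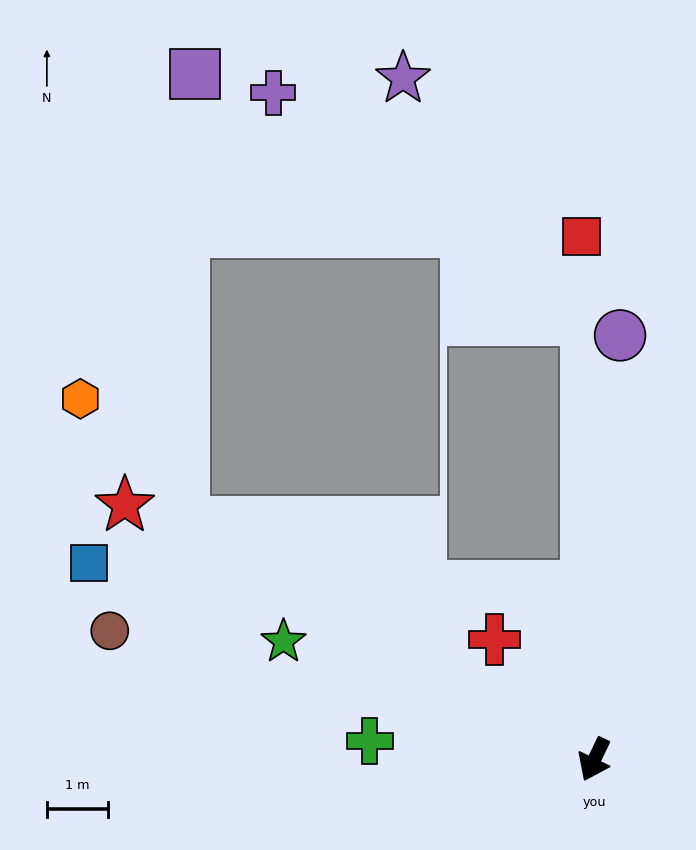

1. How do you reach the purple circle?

turn right 158°, forward 6.9 m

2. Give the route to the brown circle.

turn right 79°, forward 8.2 m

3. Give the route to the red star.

turn right 93°, forward 8.7 m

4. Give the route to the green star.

turn right 85°, forward 5.4 m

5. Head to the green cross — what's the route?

turn right 69°, forward 3.7 m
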